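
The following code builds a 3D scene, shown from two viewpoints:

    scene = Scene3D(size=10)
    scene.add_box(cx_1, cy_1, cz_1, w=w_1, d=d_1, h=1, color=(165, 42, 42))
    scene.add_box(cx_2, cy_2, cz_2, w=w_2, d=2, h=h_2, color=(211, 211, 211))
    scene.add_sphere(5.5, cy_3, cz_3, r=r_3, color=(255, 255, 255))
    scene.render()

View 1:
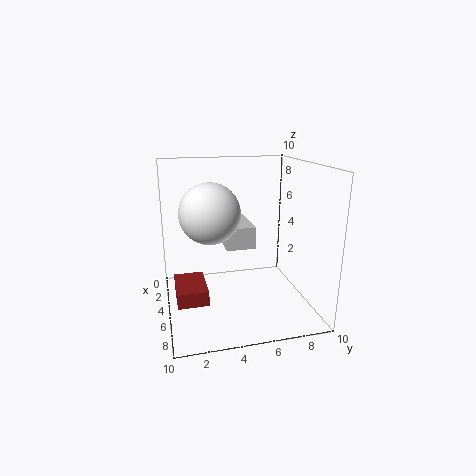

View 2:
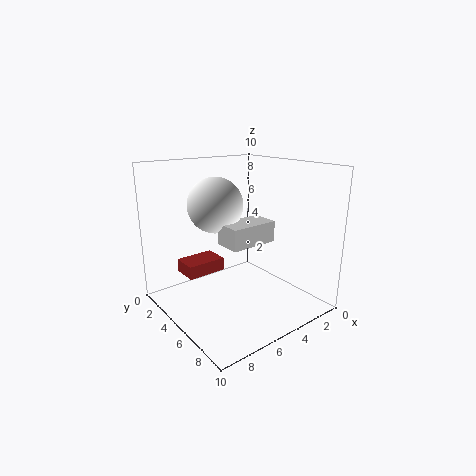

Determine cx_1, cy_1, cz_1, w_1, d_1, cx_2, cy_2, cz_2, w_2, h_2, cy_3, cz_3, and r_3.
cx_1 = 4.5; cy_1 = 0.5; cz_1 = 1.5; w_1 = 3; d_1 = 2; cx_2 = 2.5; cy_2 = 4; cz_2 = 4.5; w_2 = 3.5; h_2 = 1.5; cy_3 = 3; cz_3 = 7; r_3 = 2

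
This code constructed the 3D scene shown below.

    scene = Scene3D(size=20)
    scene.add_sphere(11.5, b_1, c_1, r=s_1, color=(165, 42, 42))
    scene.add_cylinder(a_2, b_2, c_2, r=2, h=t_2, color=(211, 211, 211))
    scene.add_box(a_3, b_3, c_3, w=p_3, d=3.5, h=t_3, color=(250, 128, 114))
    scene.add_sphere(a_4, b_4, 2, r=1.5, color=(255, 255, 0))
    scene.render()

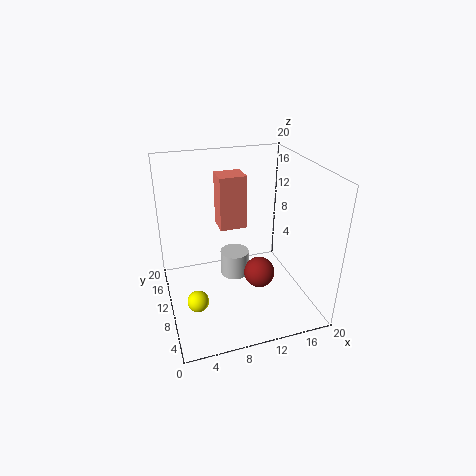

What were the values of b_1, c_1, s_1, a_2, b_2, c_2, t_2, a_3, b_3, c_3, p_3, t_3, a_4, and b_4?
b_1 = 5.5; c_1 = 7; s_1 = 2; a_2 = 9.5; b_2 = 10; c_2 = 4.5; t_2 = 3.5; a_3 = 8.5; b_3 = 13.5; c_3 = 9.5; p_3 = 4; t_3 = 8; a_4 = 3.5; b_4 = 8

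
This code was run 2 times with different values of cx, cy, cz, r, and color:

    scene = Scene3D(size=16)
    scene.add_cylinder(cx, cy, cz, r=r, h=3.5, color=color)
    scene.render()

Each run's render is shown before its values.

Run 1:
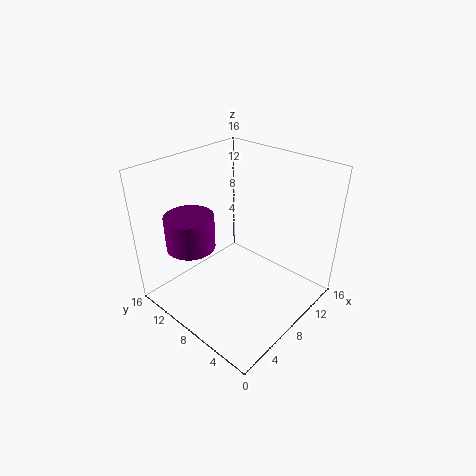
cx = 3, cy = 10, cz = 8.5, r = 2.5, color = 'purple'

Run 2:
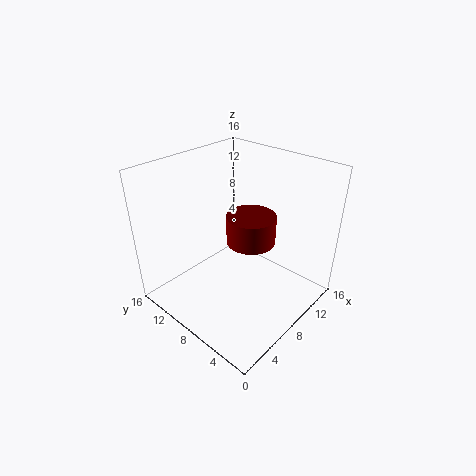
cx = 11.5, cy = 9, cz = 5.5, r = 3, color = 'maroon'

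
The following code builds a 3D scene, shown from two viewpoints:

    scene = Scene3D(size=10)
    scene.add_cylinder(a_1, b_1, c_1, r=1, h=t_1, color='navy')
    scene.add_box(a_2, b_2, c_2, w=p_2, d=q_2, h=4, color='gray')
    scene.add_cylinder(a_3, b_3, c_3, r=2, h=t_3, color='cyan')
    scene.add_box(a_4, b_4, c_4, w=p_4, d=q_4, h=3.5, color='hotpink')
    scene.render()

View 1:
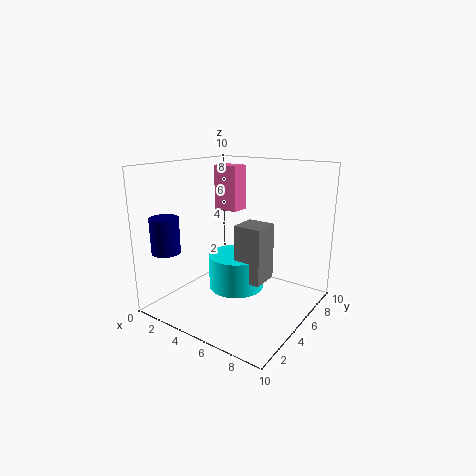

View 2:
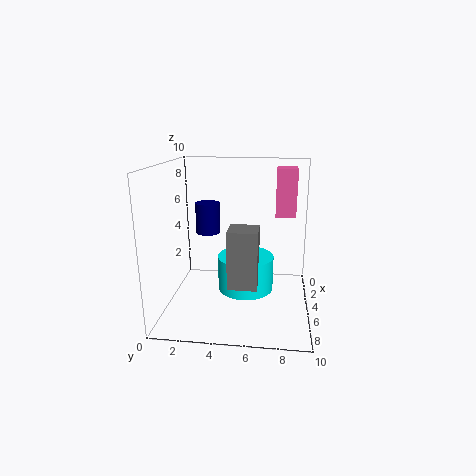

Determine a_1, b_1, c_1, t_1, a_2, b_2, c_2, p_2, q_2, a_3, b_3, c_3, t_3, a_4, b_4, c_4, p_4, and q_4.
a_1 = 1
b_1 = 2
c_1 = 4
t_1 = 2.5
a_2 = 5
b_2 = 4.5
c_2 = 2
p_2 = 2
q_2 = 2
a_3 = 4.5
b_3 = 5.5
c_3 = 1
t_3 = 2.5
a_4 = 1
b_4 = 7.5
c_4 = 6
p_4 = 2
q_4 = 1.5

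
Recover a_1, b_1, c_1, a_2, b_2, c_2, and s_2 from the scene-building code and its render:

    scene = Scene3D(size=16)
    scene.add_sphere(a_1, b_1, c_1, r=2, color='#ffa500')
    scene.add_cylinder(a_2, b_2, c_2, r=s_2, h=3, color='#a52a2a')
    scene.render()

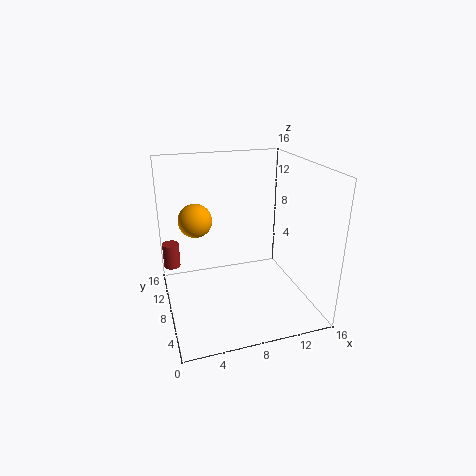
a_1 = 4; b_1 = 12; c_1 = 9; a_2 = 1; b_2 = 13; c_2 = 3; s_2 = 1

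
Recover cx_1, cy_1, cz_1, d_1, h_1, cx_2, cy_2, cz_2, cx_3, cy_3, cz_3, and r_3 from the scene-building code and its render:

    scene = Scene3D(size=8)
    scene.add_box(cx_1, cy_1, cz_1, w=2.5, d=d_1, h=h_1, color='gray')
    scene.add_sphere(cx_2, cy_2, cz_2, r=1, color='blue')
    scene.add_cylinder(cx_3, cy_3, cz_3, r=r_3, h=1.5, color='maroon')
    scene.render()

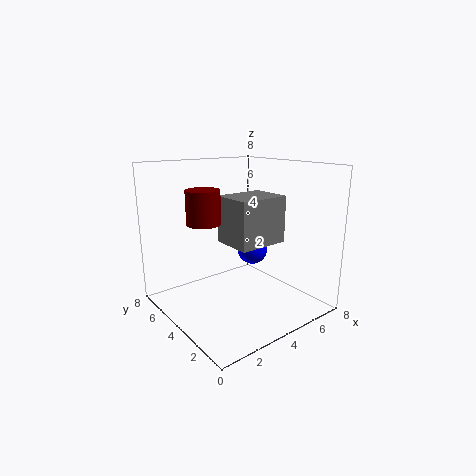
cx_1 = 2
cy_1 = 1
cz_1 = 4.5
d_1 = 2
h_1 = 2.25
cx_2 = 7
cy_2 = 6.25
cz_2 = 2
cx_3 = 0.75
cy_3 = 2.25
cz_3 = 5.75
r_3 = 0.75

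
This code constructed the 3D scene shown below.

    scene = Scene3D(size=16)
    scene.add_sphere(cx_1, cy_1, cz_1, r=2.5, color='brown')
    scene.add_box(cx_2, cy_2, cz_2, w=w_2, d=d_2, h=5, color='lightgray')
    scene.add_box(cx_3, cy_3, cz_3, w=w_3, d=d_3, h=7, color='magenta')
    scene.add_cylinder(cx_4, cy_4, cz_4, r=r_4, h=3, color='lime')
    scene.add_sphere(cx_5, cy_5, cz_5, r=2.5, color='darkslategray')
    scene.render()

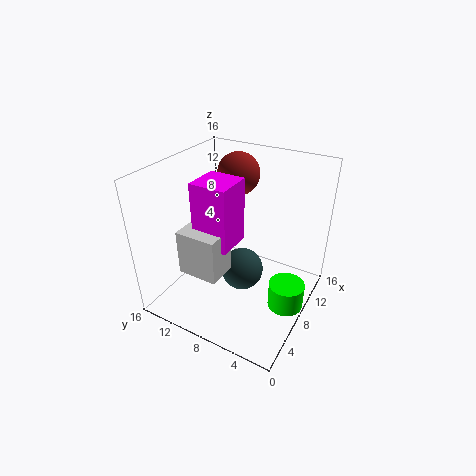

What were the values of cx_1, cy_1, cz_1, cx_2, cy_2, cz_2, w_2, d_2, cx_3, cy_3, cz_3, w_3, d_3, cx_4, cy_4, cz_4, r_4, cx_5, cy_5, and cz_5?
cx_1 = 12.5
cy_1 = 10.5
cz_1 = 13.5
cx_2 = 3
cy_2 = 8
cz_2 = 5
w_2 = 3.5
d_2 = 4.5
cx_3 = 4.5
cy_3 = 7.5
cz_3 = 8
w_3 = 4
d_3 = 4
cx_4 = 8.5
cy_4 = 2
cz_4 = 0.5
r_4 = 2
cx_5 = 9
cy_5 = 8
cz_5 = 3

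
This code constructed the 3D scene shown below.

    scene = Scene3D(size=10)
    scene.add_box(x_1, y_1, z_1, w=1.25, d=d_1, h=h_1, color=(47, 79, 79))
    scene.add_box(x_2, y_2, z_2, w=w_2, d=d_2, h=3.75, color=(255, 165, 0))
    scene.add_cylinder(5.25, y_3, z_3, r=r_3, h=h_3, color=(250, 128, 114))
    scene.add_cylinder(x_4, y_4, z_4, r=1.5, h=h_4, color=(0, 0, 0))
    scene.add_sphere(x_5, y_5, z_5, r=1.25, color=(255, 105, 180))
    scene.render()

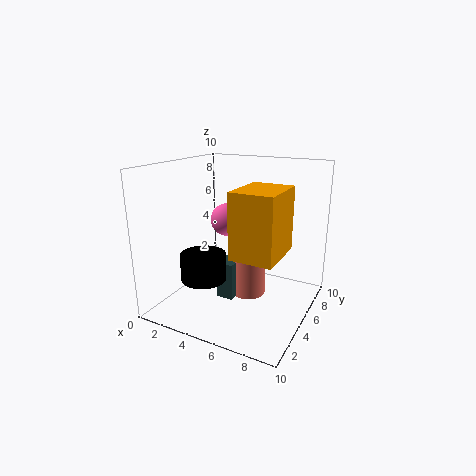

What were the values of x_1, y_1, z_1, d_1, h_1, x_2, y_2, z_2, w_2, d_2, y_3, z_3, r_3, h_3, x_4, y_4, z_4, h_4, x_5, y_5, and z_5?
x_1 = 3.5; y_1 = 4.5; z_1 = 0.25; d_1 = 2.25; h_1 = 2.75; x_2 = 6.75; y_2 = 0.5; z_2 = 5.5; w_2 = 2.5; d_2 = 3.25; y_3 = 6.25; z_3 = 0.25; r_3 = 1.25; h_3 = 3.75; x_4 = 3.75; y_4 = 2.5; z_4 = 2.75; h_4 = 1.75; x_5 = 3; y_5 = 7; z_5 = 5.5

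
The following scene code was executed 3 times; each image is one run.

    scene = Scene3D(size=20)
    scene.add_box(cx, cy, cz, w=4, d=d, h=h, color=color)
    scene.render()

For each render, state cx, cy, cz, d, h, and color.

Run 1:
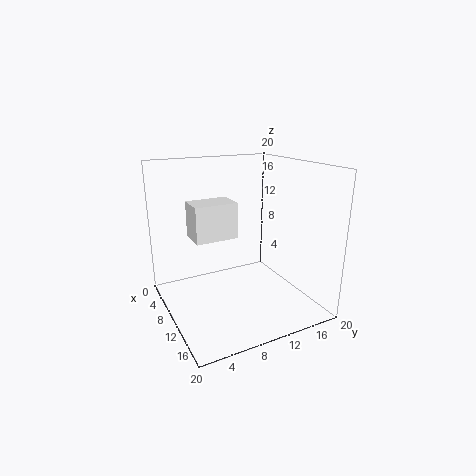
cx = 6
cy = 4
cz = 10
d = 6
h = 5
color = 'white'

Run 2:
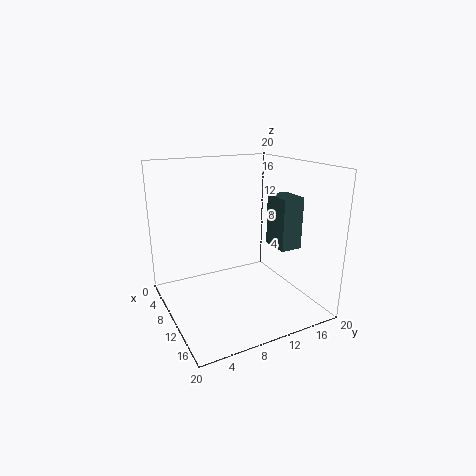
cx = 11
cy = 14
cz = 9
d = 3
h = 7
color = 'darkslategray'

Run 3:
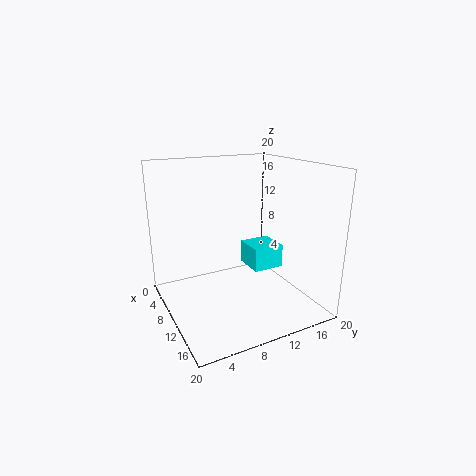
cx = 11
cy = 10
cz = 7
d = 4
h = 3
color = 'cyan'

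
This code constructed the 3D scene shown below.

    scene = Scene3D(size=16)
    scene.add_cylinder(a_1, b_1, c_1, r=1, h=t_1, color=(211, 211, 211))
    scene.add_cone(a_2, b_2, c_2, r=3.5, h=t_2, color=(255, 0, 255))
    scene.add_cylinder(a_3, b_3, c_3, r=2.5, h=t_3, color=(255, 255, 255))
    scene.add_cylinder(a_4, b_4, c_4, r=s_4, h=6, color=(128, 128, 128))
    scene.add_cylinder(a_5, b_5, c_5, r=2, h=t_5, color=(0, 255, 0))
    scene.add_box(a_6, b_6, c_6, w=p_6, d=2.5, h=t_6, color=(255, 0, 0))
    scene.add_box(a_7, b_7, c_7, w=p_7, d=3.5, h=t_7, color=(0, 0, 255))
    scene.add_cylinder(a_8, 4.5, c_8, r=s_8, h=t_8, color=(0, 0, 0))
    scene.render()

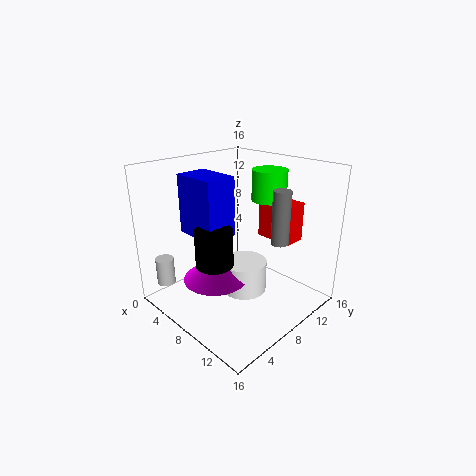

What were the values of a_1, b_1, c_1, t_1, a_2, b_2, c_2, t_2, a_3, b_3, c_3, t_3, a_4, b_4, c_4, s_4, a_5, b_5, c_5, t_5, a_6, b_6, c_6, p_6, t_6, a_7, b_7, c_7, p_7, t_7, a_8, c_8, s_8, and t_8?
a_1 = 3; b_1 = 1.5; c_1 = 3; t_1 = 3; a_2 = 7.5; b_2 = 5; c_2 = 4; t_2 = 3; a_3 = 9; b_3 = 8; c_3 = 2; t_3 = 3.5; a_4 = 11.5; b_4 = 11; c_4 = 7.5; s_4 = 1; a_5 = 8.5; b_5 = 12.5; c_5 = 11.5; t_5 = 3.5; a_6 = 7.5; b_6 = 12; c_6 = 7; p_6 = 4.5; t_6 = 4.5; a_7 = 3; b_7 = 4; c_7 = 8.5; p_7 = 5; t_7 = 6.5; a_8 = 8; c_8 = 6; s_8 = 2; t_8 = 4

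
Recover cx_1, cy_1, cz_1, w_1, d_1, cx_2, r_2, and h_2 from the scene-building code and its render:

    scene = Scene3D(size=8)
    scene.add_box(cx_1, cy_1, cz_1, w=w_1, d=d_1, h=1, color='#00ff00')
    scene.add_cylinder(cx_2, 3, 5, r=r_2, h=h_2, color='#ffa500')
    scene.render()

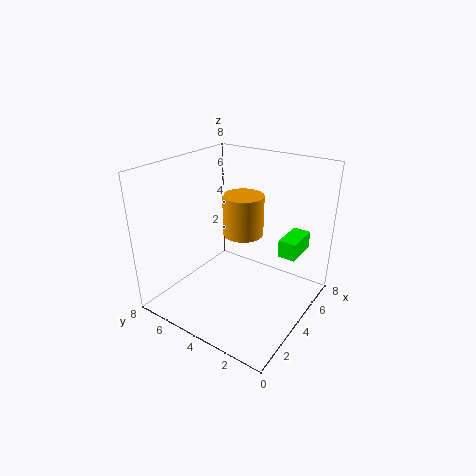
cx_1 = 5, cy_1 = 1, cz_1 = 3, w_1 = 2, d_1 = 1, cx_2 = 3, r_2 = 1, h_2 = 2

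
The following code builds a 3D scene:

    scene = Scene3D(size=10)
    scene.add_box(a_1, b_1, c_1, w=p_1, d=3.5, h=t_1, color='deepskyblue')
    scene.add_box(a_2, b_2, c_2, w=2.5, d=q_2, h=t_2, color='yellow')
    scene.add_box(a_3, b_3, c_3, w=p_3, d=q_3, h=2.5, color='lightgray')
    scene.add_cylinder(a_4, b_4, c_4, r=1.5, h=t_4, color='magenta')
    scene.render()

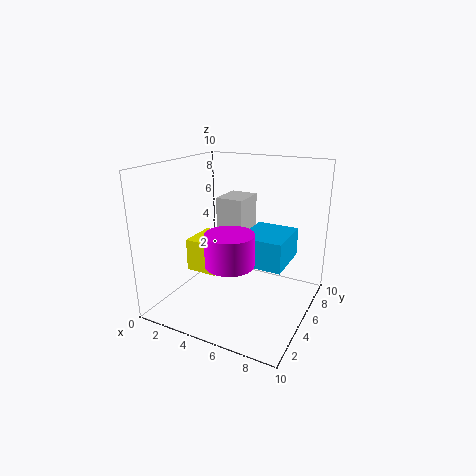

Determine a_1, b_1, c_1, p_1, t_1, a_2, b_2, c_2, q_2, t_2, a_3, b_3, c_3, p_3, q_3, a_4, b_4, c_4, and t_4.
a_1 = 5.5
b_1 = 4
c_1 = 3.5
p_1 = 3
t_1 = 2
a_2 = 0.5
b_2 = 5
c_2 = 1.5
q_2 = 3
t_2 = 2.5
a_3 = 3
b_3 = 5.5
c_3 = 5
p_3 = 2
q_3 = 2.5
a_4 = 6
b_4 = 2
c_4 = 4.5
t_4 = 2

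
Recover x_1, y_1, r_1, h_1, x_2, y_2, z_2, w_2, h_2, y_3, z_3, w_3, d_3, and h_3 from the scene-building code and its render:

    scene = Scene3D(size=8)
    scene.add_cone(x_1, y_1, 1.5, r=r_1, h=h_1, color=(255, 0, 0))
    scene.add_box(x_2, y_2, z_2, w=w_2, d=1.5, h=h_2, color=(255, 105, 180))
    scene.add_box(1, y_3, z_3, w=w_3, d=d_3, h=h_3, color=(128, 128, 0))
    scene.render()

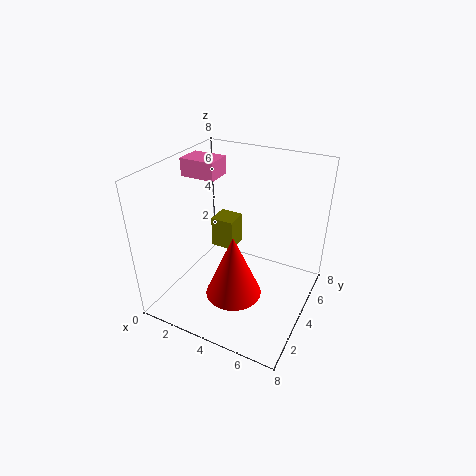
x_1 = 4.5; y_1 = 2.5; r_1 = 1.5; h_1 = 3.5; x_2 = 0.5; y_2 = 4; z_2 = 7; w_2 = 2; h_2 = 1; y_3 = 6; z_3 = 1.5; w_3 = 1.5; d_3 = 1.5; h_3 = 2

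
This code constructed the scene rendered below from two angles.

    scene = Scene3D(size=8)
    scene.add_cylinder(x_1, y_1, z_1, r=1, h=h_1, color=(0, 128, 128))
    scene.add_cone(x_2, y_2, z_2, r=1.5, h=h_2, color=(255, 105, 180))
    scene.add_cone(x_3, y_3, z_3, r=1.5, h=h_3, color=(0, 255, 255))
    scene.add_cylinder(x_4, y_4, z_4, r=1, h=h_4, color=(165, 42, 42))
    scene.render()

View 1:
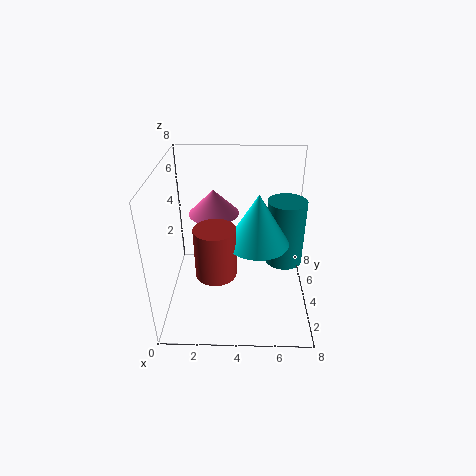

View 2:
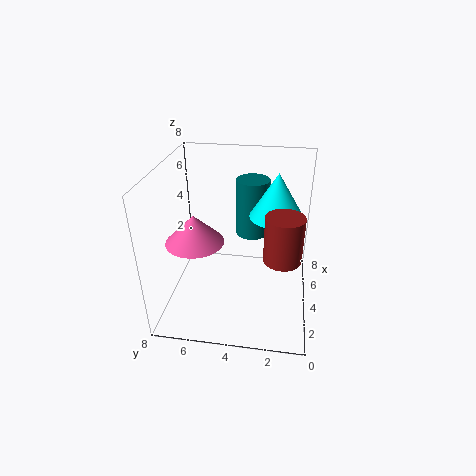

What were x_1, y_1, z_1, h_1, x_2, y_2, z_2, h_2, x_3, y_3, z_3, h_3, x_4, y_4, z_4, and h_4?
x_1 = 6.5
y_1 = 3.5
z_1 = 3
h_1 = 3.5
x_2 = 2.5
y_2 = 6
z_2 = 4.5
h_2 = 1.5
x_3 = 5
y_3 = 2
z_3 = 5
h_3 = 2.5
x_4 = 3
y_4 = 1.5
z_4 = 3.5
h_4 = 2.5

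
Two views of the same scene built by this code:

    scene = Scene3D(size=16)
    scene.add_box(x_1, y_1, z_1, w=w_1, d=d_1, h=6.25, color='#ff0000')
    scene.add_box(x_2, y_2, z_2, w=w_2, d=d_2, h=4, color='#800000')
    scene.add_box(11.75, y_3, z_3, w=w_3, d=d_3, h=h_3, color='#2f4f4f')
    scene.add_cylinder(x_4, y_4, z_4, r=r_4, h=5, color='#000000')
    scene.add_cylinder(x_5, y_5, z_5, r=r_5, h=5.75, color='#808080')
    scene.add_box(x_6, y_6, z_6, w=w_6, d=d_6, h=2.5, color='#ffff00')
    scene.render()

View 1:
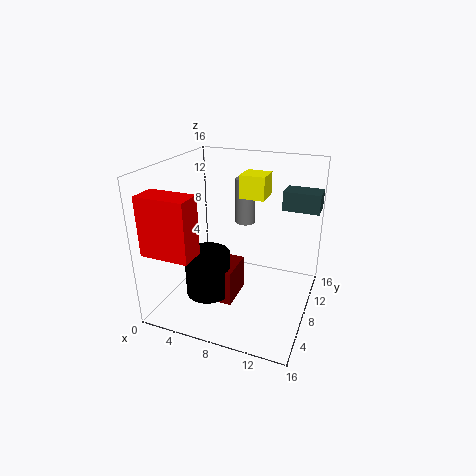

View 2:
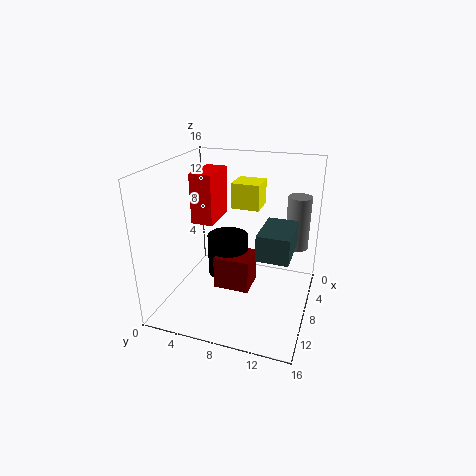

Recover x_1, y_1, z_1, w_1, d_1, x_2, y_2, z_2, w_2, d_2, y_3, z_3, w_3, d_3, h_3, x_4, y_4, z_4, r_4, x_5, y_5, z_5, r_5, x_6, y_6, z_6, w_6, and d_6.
x_1 = 0.25
y_1 = 1
z_1 = 7.75
w_1 = 5.25
d_1 = 2.75
x_2 = 4.5
y_2 = 5
z_2 = 1
w_2 = 3.75
d_2 = 4.25
y_3 = 12.25
z_3 = 10.25
w_3 = 4.25
d_3 = 2.75
h_3 = 2.25
x_4 = 5.25
y_4 = 5.75
z_4 = 1.75
r_4 = 2.5
x_5 = 6.5
y_5 = 14.25
z_5 = 7.25
r_5 = 1.25
x_6 = 8
y_6 = 8.25
z_6 = 12.5
w_6 = 2.75
d_6 = 2.75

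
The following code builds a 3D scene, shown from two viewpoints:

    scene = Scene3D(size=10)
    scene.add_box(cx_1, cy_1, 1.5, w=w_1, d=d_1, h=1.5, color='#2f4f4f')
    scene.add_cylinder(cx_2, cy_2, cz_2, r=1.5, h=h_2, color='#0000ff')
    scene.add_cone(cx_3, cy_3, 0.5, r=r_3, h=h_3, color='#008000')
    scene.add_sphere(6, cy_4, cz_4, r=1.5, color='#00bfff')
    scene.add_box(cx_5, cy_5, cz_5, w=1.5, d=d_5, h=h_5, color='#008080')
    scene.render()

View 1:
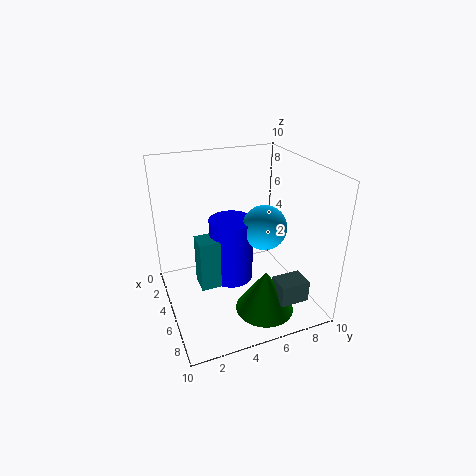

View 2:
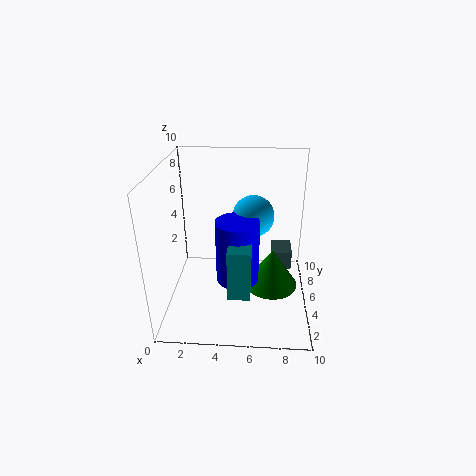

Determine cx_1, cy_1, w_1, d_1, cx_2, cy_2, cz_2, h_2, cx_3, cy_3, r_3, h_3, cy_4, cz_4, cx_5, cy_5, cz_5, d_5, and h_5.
cx_1 = 7.5
cy_1 = 6.5
w_1 = 1.5
d_1 = 2
cx_2 = 5
cy_2 = 4.5
cz_2 = 2
h_2 = 4.5
cx_3 = 7.5
cy_3 = 6
r_3 = 2
h_3 = 3
cy_4 = 6.5
cz_4 = 6
cx_5 = 4.5
cy_5 = 2
cz_5 = 2
d_5 = 1.5
h_5 = 3.5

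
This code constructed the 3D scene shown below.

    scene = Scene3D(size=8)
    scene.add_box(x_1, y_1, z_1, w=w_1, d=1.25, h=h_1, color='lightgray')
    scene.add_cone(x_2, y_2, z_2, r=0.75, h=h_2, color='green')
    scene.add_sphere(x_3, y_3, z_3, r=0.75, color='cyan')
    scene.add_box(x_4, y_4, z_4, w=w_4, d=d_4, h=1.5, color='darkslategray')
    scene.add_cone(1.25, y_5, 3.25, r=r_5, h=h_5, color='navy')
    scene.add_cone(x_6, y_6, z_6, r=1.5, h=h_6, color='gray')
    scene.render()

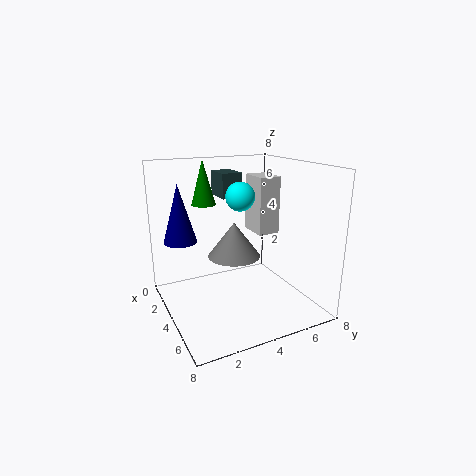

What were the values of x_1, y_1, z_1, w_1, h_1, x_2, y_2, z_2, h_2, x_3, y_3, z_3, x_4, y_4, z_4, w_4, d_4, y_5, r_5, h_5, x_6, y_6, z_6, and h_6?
x_1 = 2.5, y_1 = 5.25, z_1 = 4, w_1 = 1.75, h_1 = 3.25, x_2 = 0.75, y_2 = 3.25, z_2 = 5.25, h_2 = 2.75, x_3 = 4.75, y_3 = 3.75, z_3 = 6.5, x_4 = 0.25, y_4 = 4, z_4 = 5.75, w_4 = 1.75, d_4 = 1.25, y_5 = 1.5, r_5 = 1, h_5 = 3.5, x_6 = 3.5, y_6 = 4, z_6 = 2.75, h_6 = 2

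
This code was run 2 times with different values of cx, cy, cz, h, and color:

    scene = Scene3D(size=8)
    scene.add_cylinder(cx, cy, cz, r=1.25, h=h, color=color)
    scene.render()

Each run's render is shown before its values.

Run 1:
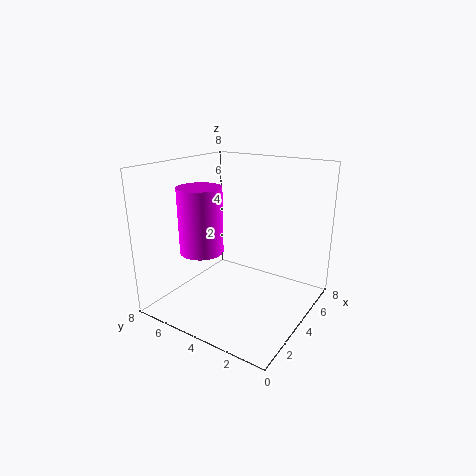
cx = 3.25
cy = 6
cz = 3
h = 3.75
color = 'magenta'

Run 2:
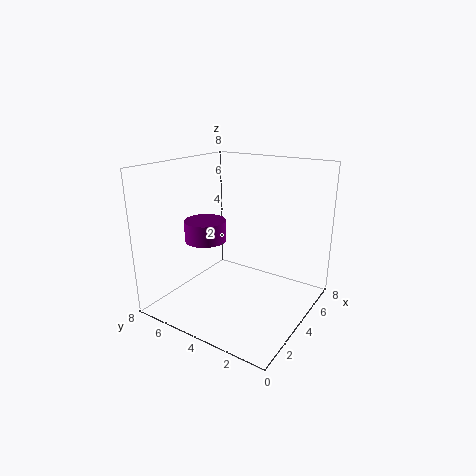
cx = 4.25
cy = 6.5
cz = 3.25
h = 1.25
color = 'purple'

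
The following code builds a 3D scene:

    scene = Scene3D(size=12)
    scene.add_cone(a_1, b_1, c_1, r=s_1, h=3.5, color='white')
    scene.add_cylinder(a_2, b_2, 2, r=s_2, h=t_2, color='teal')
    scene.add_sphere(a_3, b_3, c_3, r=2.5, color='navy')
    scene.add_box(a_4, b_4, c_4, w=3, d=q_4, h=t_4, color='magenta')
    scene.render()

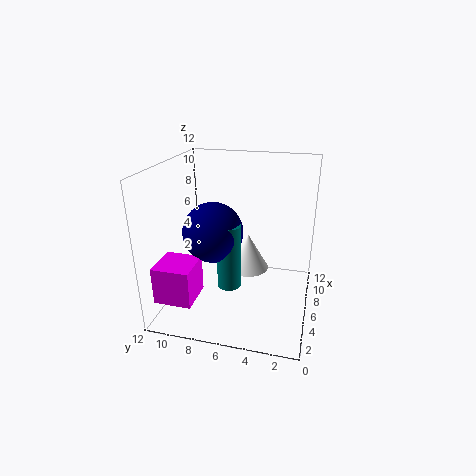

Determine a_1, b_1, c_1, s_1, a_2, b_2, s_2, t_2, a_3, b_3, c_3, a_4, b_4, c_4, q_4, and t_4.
a_1 = 10, b_1 = 6, c_1 = 1, s_1 = 2, a_2 = 5, b_2 = 6.5, s_2 = 1, t_2 = 5.5, a_3 = 5.5, b_3 = 8, c_3 = 6.5, a_4 = 1, b_4 = 8.5, c_4 = 2, q_4 = 3, t_4 = 3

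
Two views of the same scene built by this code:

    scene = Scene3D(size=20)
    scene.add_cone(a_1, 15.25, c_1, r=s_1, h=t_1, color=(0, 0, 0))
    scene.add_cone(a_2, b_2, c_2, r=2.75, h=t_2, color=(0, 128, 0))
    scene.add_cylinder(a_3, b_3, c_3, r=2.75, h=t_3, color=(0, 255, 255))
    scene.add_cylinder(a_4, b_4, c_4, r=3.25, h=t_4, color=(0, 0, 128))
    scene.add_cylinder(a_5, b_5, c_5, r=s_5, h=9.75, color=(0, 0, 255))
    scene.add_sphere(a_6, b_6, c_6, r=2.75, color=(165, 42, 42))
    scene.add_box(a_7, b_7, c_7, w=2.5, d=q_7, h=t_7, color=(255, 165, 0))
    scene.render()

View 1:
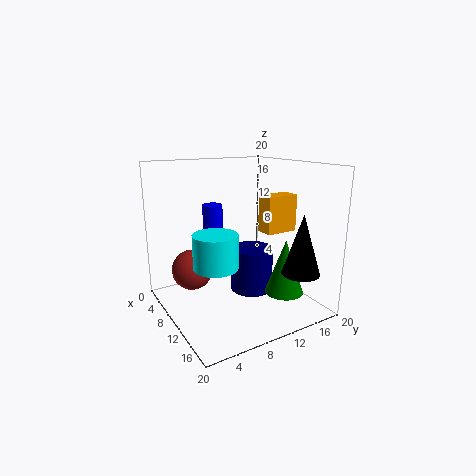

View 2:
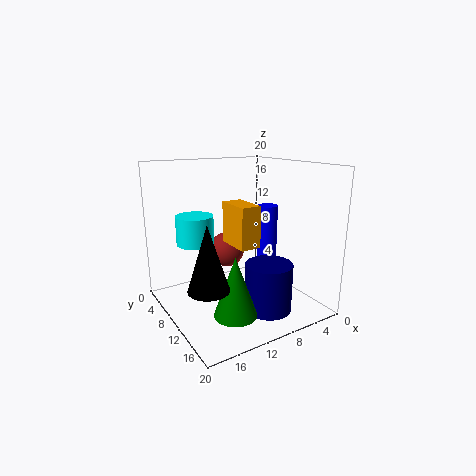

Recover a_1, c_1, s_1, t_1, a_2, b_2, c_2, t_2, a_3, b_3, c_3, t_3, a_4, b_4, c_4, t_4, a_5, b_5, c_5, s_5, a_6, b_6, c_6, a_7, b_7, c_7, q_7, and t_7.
a_1 = 17.25, c_1 = 6.25, s_1 = 2.5, t_1 = 8, a_2 = 13.75, b_2 = 15.5, c_2 = 2, t_2 = 7.75, a_3 = 14, b_3 = 4.5, c_3 = 8.25, t_3 = 4.25, a_4 = 7.5, b_4 = 14, c_4 = 0.25, t_4 = 6.75, a_5 = 4.25, b_5 = 9, c_5 = 4, s_5 = 1.5, a_6 = 8.25, b_6 = 3.75, c_6 = 6, a_7 = 11.25, b_7 = 12.5, c_7 = 11, q_7 = 4.5, t_7 = 5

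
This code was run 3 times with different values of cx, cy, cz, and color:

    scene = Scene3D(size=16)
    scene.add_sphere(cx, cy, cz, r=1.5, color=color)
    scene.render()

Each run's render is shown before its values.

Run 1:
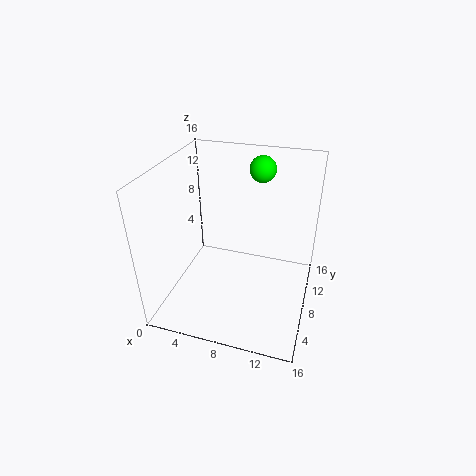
cx = 9.5; cy = 12.5; cz = 14.5; color = 'lime'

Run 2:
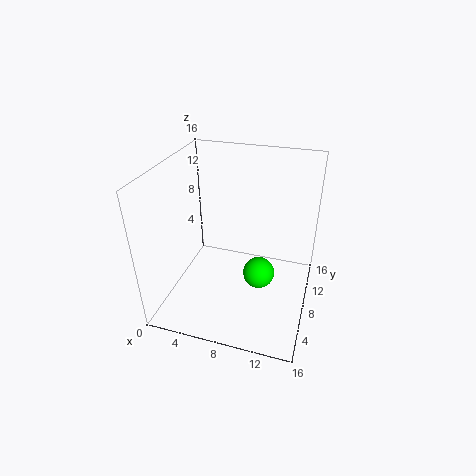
cx = 11.5; cy = 3.5; cz = 7.5; color = 'lime'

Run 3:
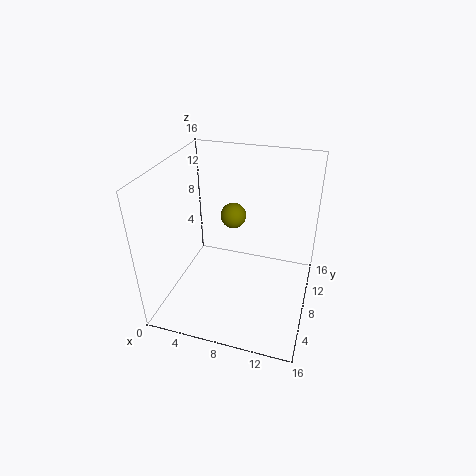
cx = 6.5; cy = 11; cz = 9; color = 'olive'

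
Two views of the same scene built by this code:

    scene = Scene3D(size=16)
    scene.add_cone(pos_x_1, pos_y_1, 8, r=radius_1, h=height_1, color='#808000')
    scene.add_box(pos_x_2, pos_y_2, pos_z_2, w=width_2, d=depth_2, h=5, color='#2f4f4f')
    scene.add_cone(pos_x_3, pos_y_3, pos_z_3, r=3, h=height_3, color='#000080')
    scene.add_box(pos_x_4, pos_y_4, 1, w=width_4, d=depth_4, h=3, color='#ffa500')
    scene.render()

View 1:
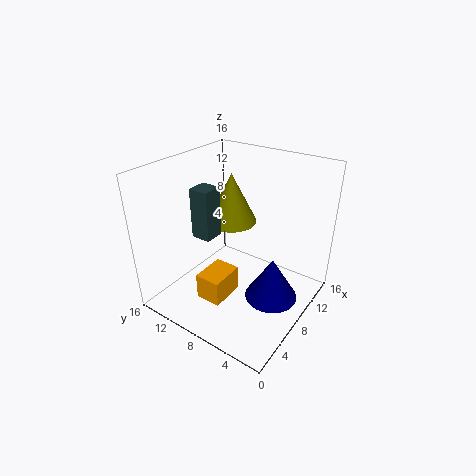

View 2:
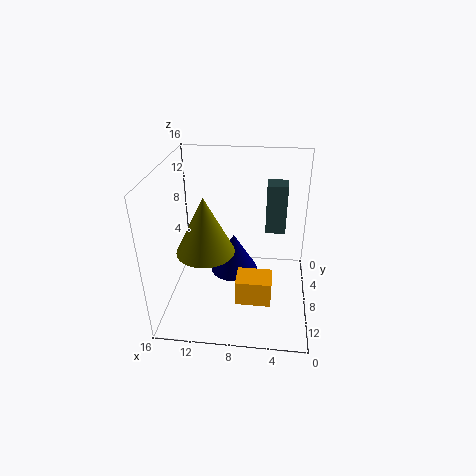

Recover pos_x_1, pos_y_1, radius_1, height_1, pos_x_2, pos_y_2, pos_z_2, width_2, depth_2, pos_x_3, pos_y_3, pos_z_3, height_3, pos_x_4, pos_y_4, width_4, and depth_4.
pos_x_1 = 11, pos_y_1 = 11, radius_1 = 3, height_1 = 6, pos_x_2 = 3, pos_y_2 = 8, pos_z_2 = 10, width_2 = 2, depth_2 = 2, pos_x_3 = 9, pos_y_3 = 4, pos_z_3 = 1, height_3 = 5, pos_x_4 = 4, pos_y_4 = 8, width_4 = 4, depth_4 = 3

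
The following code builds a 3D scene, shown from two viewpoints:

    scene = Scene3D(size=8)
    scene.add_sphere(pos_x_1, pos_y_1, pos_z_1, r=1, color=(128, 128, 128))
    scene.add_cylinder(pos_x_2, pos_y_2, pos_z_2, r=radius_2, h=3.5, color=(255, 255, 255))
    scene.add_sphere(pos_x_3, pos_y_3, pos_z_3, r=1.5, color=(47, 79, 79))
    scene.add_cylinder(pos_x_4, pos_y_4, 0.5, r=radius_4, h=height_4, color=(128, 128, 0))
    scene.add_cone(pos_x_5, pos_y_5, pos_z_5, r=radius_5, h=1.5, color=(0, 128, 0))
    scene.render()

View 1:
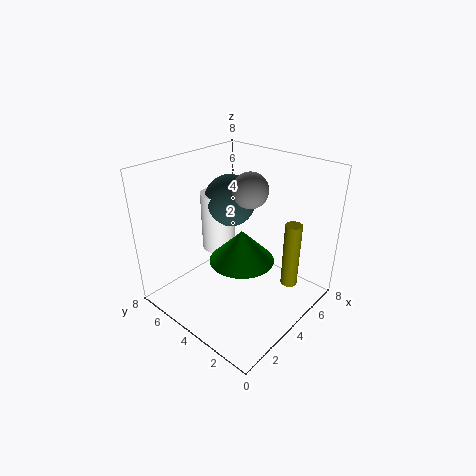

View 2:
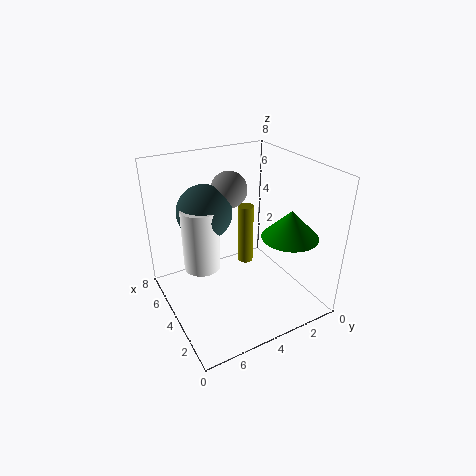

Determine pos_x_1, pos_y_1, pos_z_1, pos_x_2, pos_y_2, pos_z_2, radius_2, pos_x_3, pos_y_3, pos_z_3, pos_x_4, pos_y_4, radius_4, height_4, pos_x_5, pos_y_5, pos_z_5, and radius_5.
pos_x_1 = 5; pos_y_1 = 4; pos_z_1 = 6.5; pos_x_2 = 4.5; pos_y_2 = 6; pos_z_2 = 2.5; radius_2 = 1; pos_x_3 = 5; pos_y_3 = 5.5; pos_z_3 = 5.5; pos_x_4 = 6.5; pos_y_4 = 2; radius_4 = 0.5; height_4 = 4; pos_x_5 = 2; pos_y_5 = 2; pos_z_5 = 4.5; radius_5 = 1.5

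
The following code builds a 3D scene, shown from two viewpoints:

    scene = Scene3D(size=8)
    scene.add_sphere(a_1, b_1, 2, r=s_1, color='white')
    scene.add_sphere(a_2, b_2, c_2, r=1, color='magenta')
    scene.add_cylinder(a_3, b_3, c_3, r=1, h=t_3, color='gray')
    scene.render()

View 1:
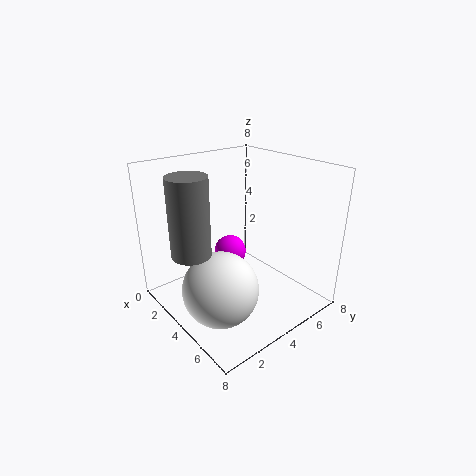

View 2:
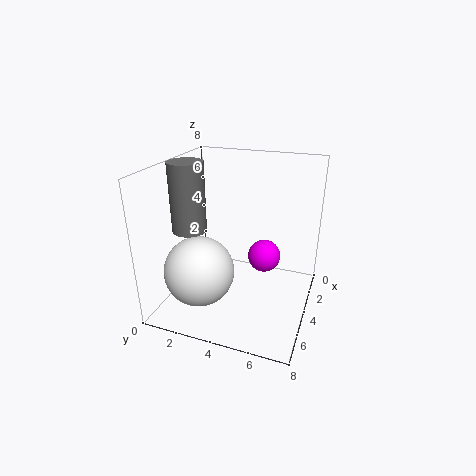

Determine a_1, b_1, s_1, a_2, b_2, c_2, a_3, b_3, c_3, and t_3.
a_1 = 5, b_1 = 2, s_1 = 2, a_2 = 2, b_2 = 5, c_2 = 2, a_3 = 4, b_3 = 1, c_3 = 4, t_3 = 4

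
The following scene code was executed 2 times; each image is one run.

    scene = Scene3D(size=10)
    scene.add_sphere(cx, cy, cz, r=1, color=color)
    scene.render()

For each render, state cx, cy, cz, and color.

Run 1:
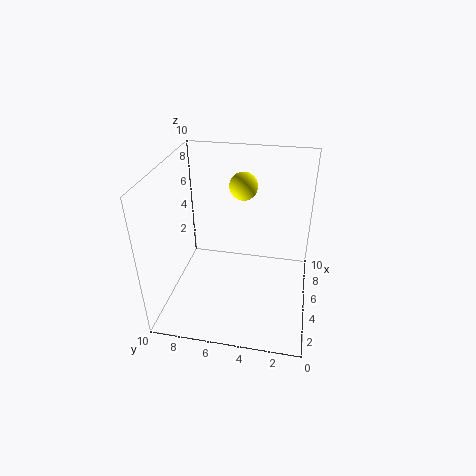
cx = 7
cy = 5
cz = 8
color = 'yellow'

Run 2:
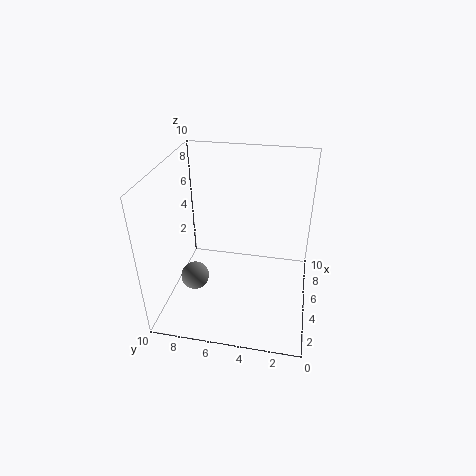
cx = 4
cy = 8
cz = 2
color = 'gray'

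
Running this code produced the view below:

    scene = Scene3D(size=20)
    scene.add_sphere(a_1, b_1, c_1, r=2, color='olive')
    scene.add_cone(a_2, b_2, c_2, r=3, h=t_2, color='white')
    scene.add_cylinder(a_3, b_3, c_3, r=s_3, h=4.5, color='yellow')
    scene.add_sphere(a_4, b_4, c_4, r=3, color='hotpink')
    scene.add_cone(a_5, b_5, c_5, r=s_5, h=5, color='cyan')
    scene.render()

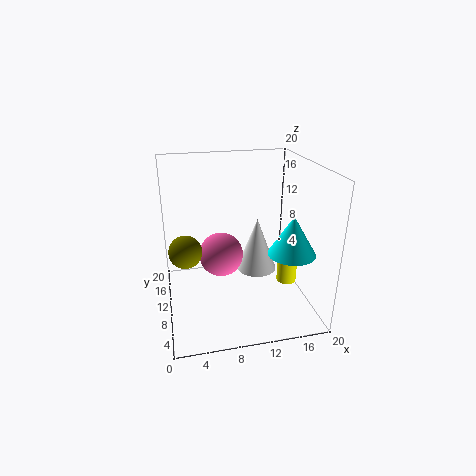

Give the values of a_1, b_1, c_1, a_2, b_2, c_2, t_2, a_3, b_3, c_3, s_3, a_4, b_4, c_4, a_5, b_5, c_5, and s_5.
a_1 = 2.5
b_1 = 5.5
c_1 = 11
a_2 = 13.5
b_2 = 12.5
c_2 = 3.5
t_2 = 8
a_3 = 18
b_3 = 11
c_3 = 1.5
s_3 = 1.5
a_4 = 7.5
b_4 = 9.5
c_4 = 8
a_5 = 15.5
b_5 = 4
c_5 = 10
s_5 = 3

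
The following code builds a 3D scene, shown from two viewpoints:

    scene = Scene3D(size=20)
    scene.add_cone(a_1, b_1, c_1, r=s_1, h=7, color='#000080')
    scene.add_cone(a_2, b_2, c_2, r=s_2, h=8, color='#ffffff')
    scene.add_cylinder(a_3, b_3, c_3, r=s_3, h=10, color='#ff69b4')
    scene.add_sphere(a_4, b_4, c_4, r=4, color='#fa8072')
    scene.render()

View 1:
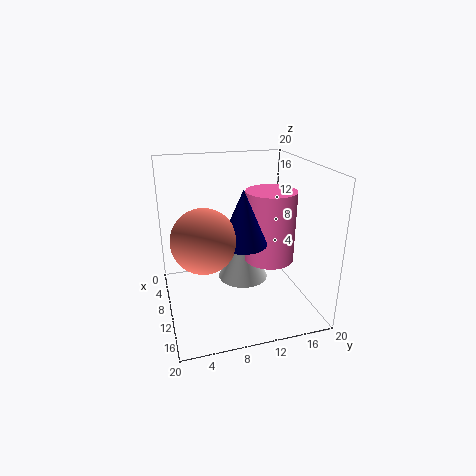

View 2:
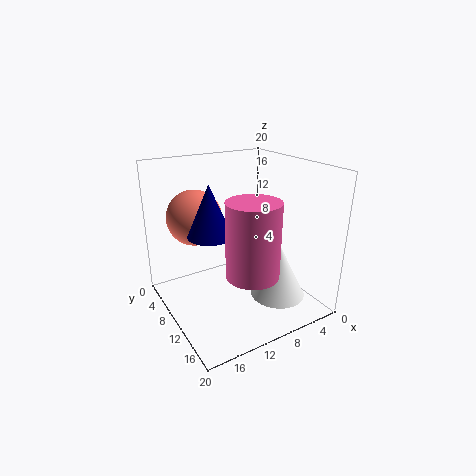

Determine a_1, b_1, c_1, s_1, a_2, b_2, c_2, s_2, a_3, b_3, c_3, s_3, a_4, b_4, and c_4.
a_1 = 14; b_1 = 9.5; c_1 = 11; s_1 = 3; a_2 = 4.5; b_2 = 12.5; c_2 = 0.5; s_2 = 4; a_3 = 10.5; b_3 = 14.5; c_3 = 6.5; s_3 = 3.5; a_4 = 14; b_4 = 4.5; c_4 = 12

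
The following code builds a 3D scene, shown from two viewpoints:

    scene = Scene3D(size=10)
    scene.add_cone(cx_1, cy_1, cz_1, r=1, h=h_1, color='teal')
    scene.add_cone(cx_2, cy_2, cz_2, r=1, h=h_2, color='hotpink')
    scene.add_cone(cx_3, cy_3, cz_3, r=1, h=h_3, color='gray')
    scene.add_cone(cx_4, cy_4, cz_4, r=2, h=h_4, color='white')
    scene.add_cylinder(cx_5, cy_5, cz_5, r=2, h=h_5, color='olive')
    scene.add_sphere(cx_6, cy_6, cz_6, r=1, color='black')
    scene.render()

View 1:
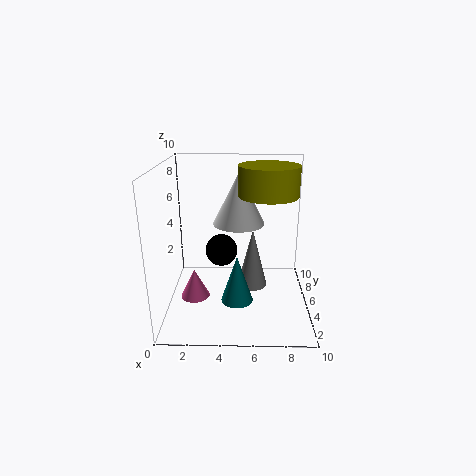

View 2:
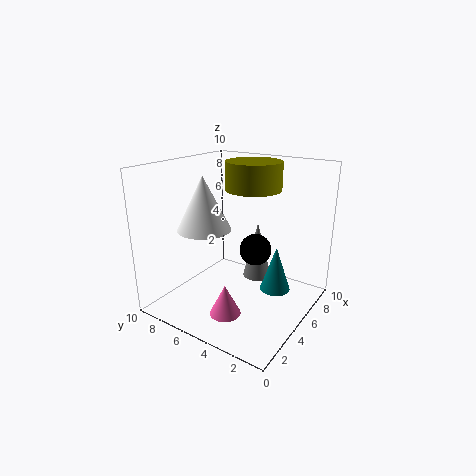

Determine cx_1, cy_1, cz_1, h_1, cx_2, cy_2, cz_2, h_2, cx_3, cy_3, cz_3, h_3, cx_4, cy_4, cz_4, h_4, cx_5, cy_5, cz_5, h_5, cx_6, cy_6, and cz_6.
cx_1 = 5
cy_1 = 2
cz_1 = 2
h_1 = 3
cx_2 = 2
cy_2 = 4
cz_2 = 1
h_2 = 2
cx_3 = 6
cy_3 = 4
cz_3 = 2
h_3 = 4
cx_4 = 5
cy_4 = 8
cz_4 = 5
h_4 = 4
cx_5 = 7
cy_5 = 5
cz_5 = 8
h_5 = 2
cx_6 = 4
cy_6 = 3
cz_6 = 5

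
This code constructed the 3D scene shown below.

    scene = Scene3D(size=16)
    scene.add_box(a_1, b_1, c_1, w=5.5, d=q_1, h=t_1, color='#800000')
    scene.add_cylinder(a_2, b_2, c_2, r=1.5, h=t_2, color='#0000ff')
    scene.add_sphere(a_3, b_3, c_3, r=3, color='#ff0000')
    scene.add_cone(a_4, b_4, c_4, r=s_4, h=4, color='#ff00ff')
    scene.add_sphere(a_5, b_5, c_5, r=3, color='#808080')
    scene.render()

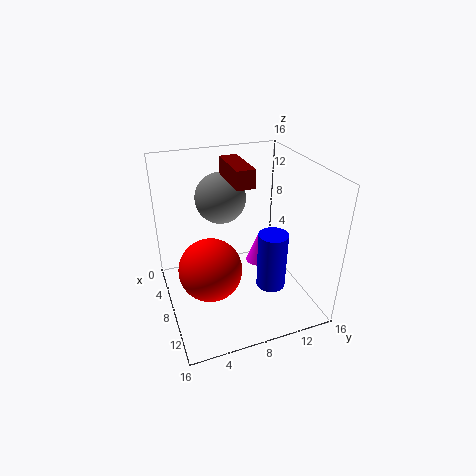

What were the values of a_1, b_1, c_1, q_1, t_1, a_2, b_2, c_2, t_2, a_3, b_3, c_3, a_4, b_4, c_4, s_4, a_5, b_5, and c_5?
a_1 = 3.5, b_1 = 7.5, c_1 = 14, q_1 = 2, t_1 = 2, a_2 = 12.5, b_2 = 10, c_2 = 4.5, t_2 = 6, a_3 = 12.5, b_3 = 3.5, c_3 = 8, a_4 = 6, b_4 = 11.5, c_4 = 3, s_4 = 1.5, a_5 = 3.5, b_5 = 7.5, c_5 = 11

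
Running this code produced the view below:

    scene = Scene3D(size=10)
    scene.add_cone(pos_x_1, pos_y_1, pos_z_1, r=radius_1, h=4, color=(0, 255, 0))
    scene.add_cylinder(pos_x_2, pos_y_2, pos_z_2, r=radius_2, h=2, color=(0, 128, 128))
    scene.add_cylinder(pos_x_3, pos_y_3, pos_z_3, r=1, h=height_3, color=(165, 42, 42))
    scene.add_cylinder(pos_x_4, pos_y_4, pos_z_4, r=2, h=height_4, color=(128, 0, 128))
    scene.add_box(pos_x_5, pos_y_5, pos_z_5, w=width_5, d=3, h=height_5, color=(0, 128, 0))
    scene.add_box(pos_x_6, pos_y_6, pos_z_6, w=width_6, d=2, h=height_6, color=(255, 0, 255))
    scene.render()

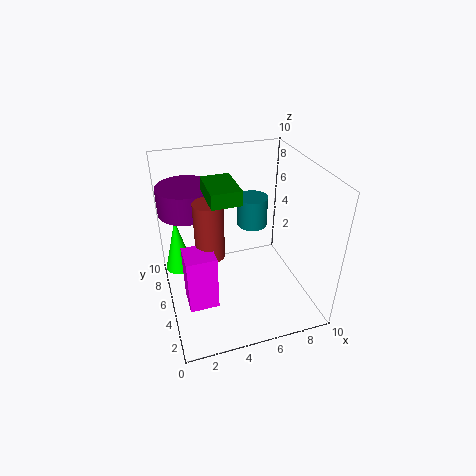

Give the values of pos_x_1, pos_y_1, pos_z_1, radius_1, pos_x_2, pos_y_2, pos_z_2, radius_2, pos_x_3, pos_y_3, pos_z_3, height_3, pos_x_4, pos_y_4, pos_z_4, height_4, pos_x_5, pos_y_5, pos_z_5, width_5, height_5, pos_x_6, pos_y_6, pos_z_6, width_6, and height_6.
pos_x_1 = 1, pos_y_1 = 7, pos_z_1 = 2, radius_1 = 1, pos_x_2 = 6, pos_y_2 = 5, pos_z_2 = 6, radius_2 = 1, pos_x_3 = 3, pos_y_3 = 5, pos_z_3 = 4, height_3 = 4, pos_x_4 = 2, pos_y_4 = 8, pos_z_4 = 6, height_4 = 2, pos_x_5 = 3, pos_y_5 = 4, pos_z_5 = 8, width_5 = 2, height_5 = 1, pos_x_6 = 1, pos_y_6 = 3, pos_z_6 = 1, width_6 = 2, height_6 = 4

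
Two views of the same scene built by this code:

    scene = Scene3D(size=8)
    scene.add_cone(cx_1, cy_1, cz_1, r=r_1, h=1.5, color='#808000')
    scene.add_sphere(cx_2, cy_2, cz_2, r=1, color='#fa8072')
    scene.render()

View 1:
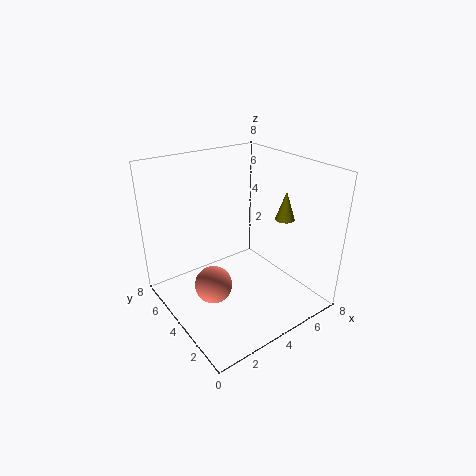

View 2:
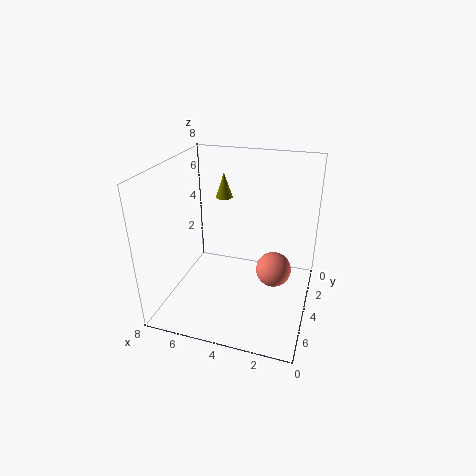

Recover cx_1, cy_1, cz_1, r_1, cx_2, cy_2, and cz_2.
cx_1 = 5.5; cy_1 = 2; cz_1 = 5.5; r_1 = 0.5; cx_2 = 2; cy_2 = 3.5; cz_2 = 2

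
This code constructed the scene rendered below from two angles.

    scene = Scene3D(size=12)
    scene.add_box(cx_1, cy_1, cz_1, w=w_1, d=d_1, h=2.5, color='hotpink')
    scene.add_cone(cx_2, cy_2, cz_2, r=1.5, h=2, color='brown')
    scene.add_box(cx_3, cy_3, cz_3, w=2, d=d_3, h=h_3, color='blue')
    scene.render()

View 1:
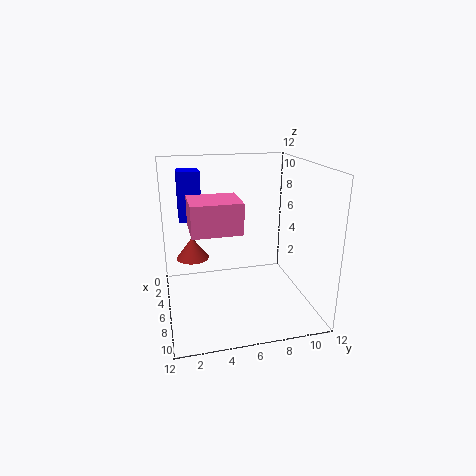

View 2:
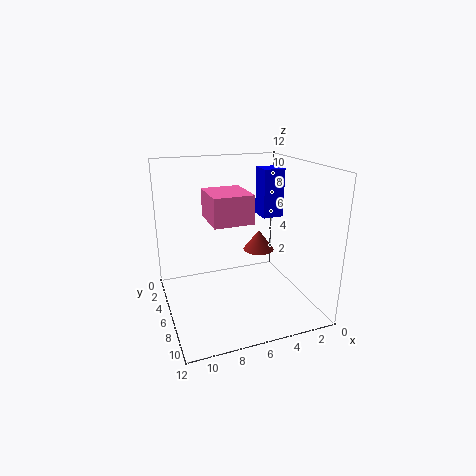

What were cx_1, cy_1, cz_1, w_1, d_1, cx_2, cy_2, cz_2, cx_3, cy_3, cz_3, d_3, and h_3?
cx_1 = 4.5
cy_1 = 2
cz_1 = 7
w_1 = 3.5
d_1 = 4
cx_2 = 2.5
cy_2 = 2.5
cz_2 = 3
cx_3 = 0.5
cy_3 = 1.5
cz_3 = 6.5
d_3 = 2
h_3 = 4.5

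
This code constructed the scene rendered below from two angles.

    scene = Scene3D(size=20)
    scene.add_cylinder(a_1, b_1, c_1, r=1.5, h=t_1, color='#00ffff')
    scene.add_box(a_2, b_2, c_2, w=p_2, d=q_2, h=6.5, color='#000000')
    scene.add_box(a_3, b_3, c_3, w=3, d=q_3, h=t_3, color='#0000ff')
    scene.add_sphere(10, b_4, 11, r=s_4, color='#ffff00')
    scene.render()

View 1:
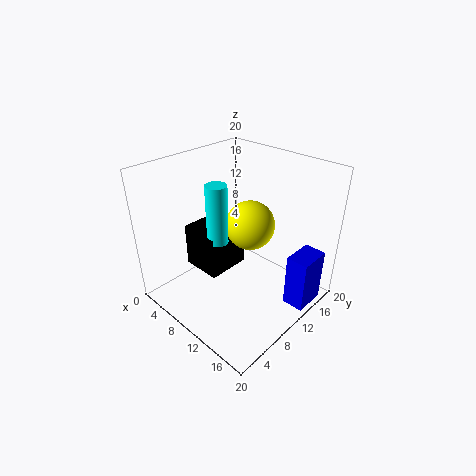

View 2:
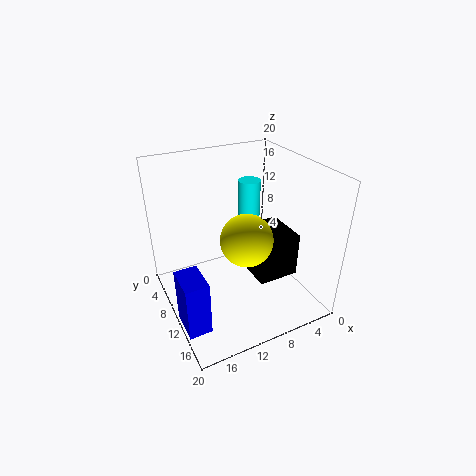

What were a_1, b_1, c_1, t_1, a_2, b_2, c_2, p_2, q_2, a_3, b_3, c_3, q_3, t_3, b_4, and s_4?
a_1 = 7.5, b_1 = 8.5, c_1 = 9, t_1 = 8.5, a_2 = 2, b_2 = 7, c_2 = 3.5, p_2 = 6, q_2 = 6.5, a_3 = 17, b_3 = 12, c_3 = 1.5, q_3 = 4.5, t_3 = 7.5, b_4 = 12.5, s_4 = 3.5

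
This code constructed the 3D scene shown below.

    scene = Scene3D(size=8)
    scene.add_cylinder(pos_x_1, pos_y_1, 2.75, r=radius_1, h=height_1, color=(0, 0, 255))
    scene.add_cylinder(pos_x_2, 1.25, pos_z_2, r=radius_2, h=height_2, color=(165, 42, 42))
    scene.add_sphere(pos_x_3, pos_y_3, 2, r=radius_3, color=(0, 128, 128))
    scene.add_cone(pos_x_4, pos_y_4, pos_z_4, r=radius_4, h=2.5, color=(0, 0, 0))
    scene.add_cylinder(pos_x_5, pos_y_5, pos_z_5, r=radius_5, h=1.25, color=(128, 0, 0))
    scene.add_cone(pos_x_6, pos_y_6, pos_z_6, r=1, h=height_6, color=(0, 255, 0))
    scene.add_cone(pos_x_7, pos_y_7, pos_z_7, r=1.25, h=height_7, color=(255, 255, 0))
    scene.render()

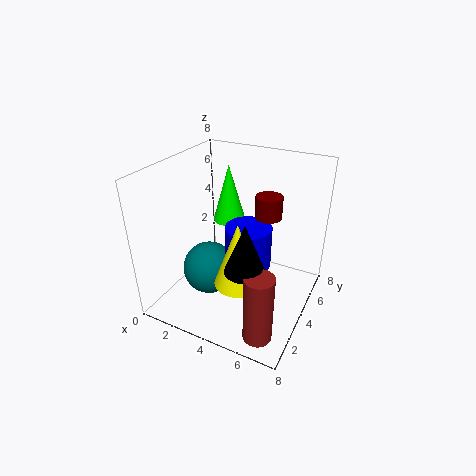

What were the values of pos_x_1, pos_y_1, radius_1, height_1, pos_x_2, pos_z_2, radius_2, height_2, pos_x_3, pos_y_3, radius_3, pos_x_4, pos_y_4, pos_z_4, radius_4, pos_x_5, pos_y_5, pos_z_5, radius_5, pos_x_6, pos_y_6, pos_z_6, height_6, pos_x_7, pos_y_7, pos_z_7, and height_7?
pos_x_1 = 4.75; pos_y_1 = 3.75; radius_1 = 1.25; height_1 = 2.25; pos_x_2 = 6.5; pos_z_2 = 0.25; radius_2 = 0.75; height_2 = 3.75; pos_x_3 = 2.5; pos_y_3 = 3.25; radius_3 = 1.5; pos_x_4 = 5.5; pos_y_4 = 1.75; pos_z_4 = 3.75; radius_4 = 1; pos_x_5 = 5.25; pos_y_5 = 5.25; pos_z_5 = 5; radius_5 = 0.75; pos_x_6 = 2.25; pos_y_6 = 6.25; pos_z_6 = 3.75; height_6 = 3.5; pos_x_7 = 4.75; pos_y_7 = 2.5; pos_z_7 = 2.25; height_7 = 3.5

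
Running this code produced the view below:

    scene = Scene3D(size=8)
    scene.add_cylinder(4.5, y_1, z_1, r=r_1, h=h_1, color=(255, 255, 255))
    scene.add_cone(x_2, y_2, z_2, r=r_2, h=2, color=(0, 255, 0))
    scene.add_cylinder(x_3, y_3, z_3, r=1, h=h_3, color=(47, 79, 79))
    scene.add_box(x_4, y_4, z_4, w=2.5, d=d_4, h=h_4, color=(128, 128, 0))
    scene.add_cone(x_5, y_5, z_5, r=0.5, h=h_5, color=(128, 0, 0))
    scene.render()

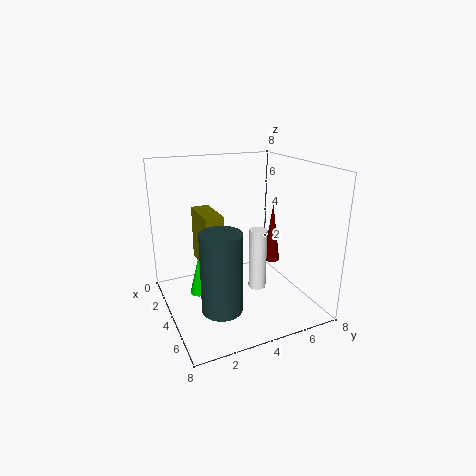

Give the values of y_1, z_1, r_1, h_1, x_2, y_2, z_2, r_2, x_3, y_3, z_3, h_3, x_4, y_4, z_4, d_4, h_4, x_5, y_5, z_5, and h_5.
y_1 = 5, z_1 = 1, r_1 = 0.5, h_1 = 3.5, x_2 = 4.5, y_2 = 1.5, z_2 = 1.5, r_2 = 0.5, x_3 = 6.5, y_3 = 2, z_3 = 1.5, h_3 = 4, x_4 = 2, y_4 = 2, z_4 = 2.5, d_4 = 1, h_4 = 3, x_5 = 3.5, y_5 = 6.5, z_5 = 2, h_5 = 3.5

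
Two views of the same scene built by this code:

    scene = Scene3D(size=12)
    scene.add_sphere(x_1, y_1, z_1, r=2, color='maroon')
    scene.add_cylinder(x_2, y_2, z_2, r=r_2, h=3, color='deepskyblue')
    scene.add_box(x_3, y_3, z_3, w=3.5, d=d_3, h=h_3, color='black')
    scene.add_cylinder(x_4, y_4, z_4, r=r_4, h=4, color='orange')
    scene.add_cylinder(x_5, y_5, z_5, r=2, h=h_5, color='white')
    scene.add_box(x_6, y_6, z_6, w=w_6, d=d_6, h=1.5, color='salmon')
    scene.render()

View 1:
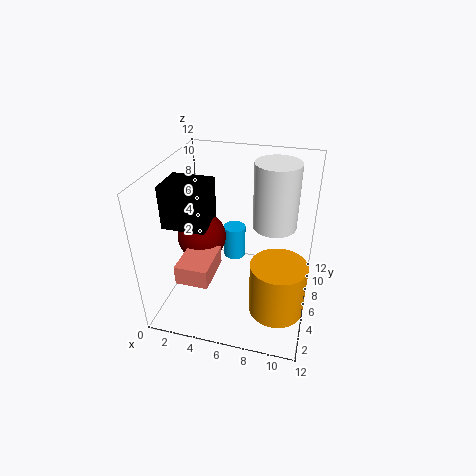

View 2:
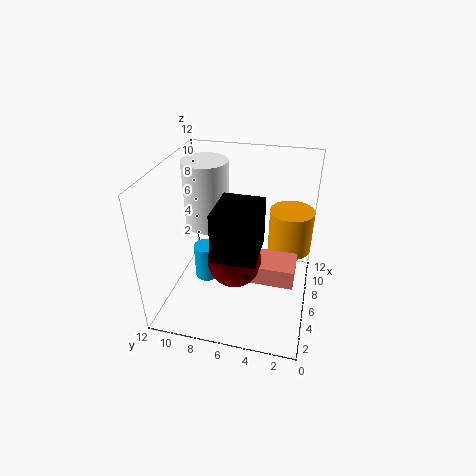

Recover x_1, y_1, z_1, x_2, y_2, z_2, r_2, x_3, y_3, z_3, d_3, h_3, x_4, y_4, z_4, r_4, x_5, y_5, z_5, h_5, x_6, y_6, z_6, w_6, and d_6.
x_1 = 3, y_1 = 5.5, z_1 = 6, x_2 = 5, y_2 = 8.5, z_2 = 2.5, r_2 = 1, x_3 = 0.5, y_3 = 3.5, z_3 = 7.5, d_3 = 3, h_3 = 3.5, x_4 = 10, y_4 = 2, z_4 = 3, r_4 = 2, x_5 = 8.5, y_5 = 9.5, z_5 = 5.5, h_5 = 6, x_6 = 2.5, y_6 = 1, z_6 = 4.5, w_6 = 2.5, d_6 = 3.5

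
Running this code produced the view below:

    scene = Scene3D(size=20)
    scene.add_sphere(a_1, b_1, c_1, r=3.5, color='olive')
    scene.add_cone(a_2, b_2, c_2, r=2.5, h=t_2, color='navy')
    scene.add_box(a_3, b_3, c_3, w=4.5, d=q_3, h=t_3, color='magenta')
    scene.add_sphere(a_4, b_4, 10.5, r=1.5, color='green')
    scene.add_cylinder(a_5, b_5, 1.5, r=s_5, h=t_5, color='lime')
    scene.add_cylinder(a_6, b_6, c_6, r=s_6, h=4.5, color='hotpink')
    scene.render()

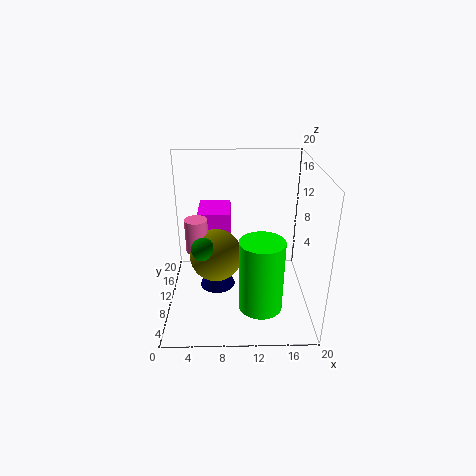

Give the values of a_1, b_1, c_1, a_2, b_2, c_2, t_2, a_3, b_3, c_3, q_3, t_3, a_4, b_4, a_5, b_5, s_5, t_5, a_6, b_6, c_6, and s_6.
a_1 = 7, b_1 = 8, c_1 = 8.5, a_2 = 7, b_2 = 10, c_2 = 2.5, t_2 = 7, a_3 = 4.5, b_3 = 10, c_3 = 7.5, q_3 = 5.5, t_3 = 6, a_4 = 5.5, b_4 = 6, a_5 = 13, b_5 = 6, s_5 = 3, t_5 = 10, a_6 = 4.5, b_6 = 8.5, c_6 = 9, s_6 = 1.5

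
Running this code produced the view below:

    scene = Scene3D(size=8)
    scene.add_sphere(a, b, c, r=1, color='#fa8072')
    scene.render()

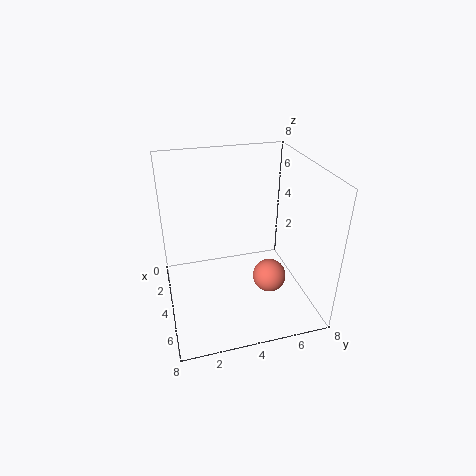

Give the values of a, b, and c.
a = 4, b = 6, c = 1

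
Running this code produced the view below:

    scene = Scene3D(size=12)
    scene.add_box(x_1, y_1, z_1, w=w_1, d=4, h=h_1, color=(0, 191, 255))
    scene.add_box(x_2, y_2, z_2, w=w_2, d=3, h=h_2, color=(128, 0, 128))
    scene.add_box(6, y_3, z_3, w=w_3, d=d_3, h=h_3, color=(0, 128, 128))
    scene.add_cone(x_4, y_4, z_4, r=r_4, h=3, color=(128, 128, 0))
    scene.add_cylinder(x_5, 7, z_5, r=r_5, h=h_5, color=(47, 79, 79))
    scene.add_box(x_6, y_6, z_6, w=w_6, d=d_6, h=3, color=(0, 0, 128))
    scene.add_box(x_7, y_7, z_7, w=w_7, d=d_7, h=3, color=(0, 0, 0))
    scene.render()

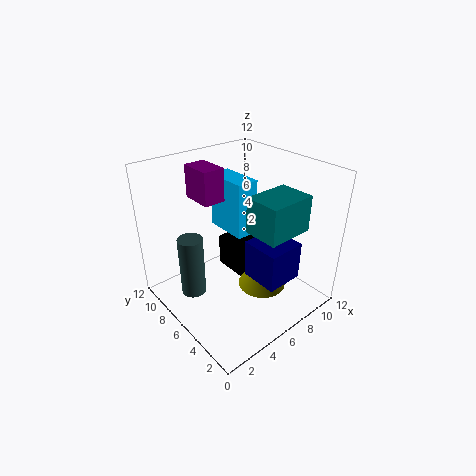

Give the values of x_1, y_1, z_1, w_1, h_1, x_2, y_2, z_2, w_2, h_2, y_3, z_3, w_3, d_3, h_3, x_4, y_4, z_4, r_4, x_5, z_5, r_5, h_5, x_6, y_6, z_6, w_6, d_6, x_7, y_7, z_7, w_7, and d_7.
x_1 = 7
y_1 = 7
z_1 = 5
w_1 = 2
h_1 = 5
x_2 = 5
y_2 = 9
z_2 = 8
w_2 = 2
h_2 = 3
y_3 = 2
z_3 = 7
w_3 = 4
d_3 = 3
h_3 = 3
x_4 = 7
y_4 = 4
z_4 = 2
r_4 = 2
x_5 = 2
z_5 = 2
r_5 = 1
h_5 = 5
x_6 = 5
y_6 = 1
z_6 = 4
w_6 = 3
d_6 = 3
x_7 = 7
y_7 = 6
z_7 = 1
w_7 = 3
d_7 = 4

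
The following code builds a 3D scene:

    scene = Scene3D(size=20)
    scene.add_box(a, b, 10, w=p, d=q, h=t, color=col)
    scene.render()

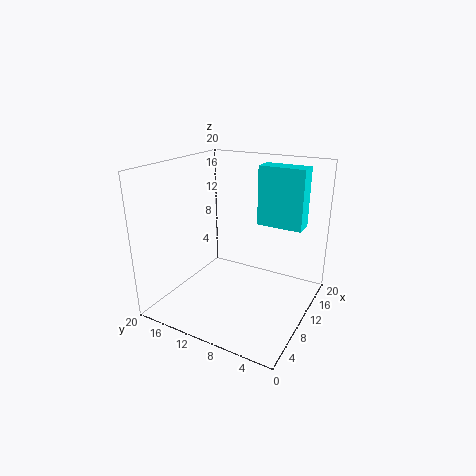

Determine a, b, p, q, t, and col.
a = 16, b = 3, p = 3, q = 7, t = 9, col = 'cyan'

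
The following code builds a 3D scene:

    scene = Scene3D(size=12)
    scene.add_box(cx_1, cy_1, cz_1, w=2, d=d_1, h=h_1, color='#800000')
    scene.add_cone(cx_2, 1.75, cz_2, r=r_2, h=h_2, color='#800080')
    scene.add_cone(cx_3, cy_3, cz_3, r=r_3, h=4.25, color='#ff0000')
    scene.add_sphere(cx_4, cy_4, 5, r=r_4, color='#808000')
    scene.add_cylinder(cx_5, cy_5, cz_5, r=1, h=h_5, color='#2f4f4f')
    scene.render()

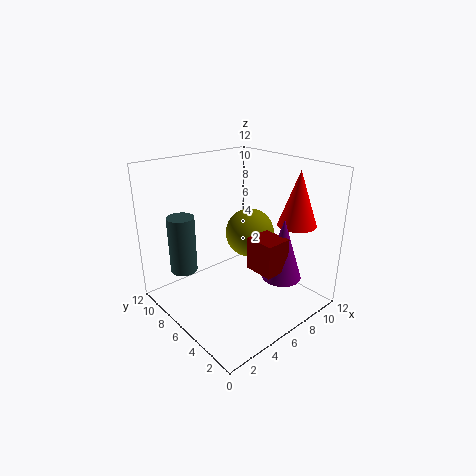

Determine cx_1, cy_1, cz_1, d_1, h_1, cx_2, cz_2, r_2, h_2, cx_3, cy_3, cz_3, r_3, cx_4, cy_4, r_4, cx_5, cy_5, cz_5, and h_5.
cx_1 = 4.5
cy_1 = 1
cz_1 = 5
d_1 = 2.25
h_1 = 2.5
cx_2 = 6.75
cz_2 = 4
r_2 = 1.5
h_2 = 4.75
cx_3 = 8.5
cy_3 = 2
cz_3 = 7.75
r_3 = 1.5
cx_4 = 9
cy_4 = 7.75
r_4 = 2.25
cx_5 = 1
cy_5 = 6.5
cz_5 = 4.75
h_5 = 4.25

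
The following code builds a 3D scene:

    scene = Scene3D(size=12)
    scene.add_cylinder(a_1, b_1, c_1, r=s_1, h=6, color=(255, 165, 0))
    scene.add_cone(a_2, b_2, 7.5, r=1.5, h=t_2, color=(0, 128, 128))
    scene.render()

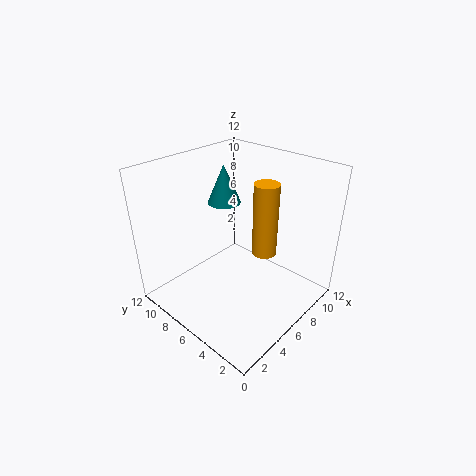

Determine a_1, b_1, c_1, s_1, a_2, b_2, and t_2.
a_1 = 7, b_1 = 4, c_1 = 5, s_1 = 1, a_2 = 8, b_2 = 9.5, t_2 = 3.5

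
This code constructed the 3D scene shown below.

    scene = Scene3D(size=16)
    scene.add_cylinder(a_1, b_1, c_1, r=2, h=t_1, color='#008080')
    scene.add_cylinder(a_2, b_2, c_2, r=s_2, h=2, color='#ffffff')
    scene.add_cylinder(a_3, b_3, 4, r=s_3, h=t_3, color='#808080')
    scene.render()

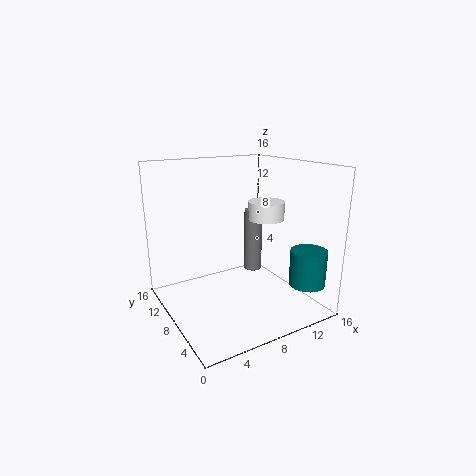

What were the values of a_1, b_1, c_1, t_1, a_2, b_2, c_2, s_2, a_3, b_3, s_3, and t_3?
a_1 = 14, b_1 = 3, c_1 = 3, t_1 = 4, a_2 = 11, b_2 = 7, c_2 = 10, s_2 = 2, a_3 = 10, b_3 = 8, s_3 = 1, t_3 = 7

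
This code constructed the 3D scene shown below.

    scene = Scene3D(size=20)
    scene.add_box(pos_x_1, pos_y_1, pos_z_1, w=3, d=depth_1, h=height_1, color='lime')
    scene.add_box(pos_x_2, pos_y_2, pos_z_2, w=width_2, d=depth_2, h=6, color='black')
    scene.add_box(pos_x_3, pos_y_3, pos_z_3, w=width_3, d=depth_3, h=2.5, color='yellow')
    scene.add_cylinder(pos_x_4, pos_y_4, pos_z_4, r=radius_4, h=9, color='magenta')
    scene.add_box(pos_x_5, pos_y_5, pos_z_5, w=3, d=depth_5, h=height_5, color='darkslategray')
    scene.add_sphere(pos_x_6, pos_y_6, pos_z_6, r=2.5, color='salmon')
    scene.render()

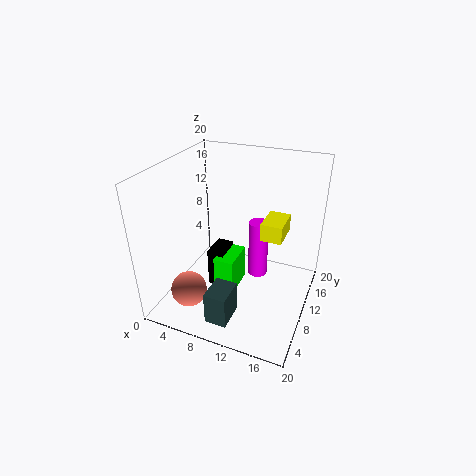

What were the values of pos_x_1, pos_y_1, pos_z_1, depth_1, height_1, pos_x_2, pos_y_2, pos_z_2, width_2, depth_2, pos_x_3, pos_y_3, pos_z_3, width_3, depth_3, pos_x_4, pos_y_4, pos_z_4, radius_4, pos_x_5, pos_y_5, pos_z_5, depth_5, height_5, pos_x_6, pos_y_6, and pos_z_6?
pos_x_1 = 6.5; pos_y_1 = 9; pos_z_1 = 0.5; depth_1 = 5; height_1 = 5.5; pos_x_2 = 5; pos_y_2 = 10; pos_z_2 = 0.5; width_2 = 2.5; depth_2 = 4; pos_x_3 = 13; pos_y_3 = 10.5; pos_z_3 = 10; width_3 = 3; depth_3 = 4.5; pos_x_4 = 11.5; pos_y_4 = 14.5; pos_z_4 = 1.5; radius_4 = 1.5; pos_x_5 = 8.5; pos_y_5 = 2; pos_z_5 = 1; depth_5 = 4; height_5 = 4.5; pos_x_6 = 4.5; pos_y_6 = 5; pos_z_6 = 3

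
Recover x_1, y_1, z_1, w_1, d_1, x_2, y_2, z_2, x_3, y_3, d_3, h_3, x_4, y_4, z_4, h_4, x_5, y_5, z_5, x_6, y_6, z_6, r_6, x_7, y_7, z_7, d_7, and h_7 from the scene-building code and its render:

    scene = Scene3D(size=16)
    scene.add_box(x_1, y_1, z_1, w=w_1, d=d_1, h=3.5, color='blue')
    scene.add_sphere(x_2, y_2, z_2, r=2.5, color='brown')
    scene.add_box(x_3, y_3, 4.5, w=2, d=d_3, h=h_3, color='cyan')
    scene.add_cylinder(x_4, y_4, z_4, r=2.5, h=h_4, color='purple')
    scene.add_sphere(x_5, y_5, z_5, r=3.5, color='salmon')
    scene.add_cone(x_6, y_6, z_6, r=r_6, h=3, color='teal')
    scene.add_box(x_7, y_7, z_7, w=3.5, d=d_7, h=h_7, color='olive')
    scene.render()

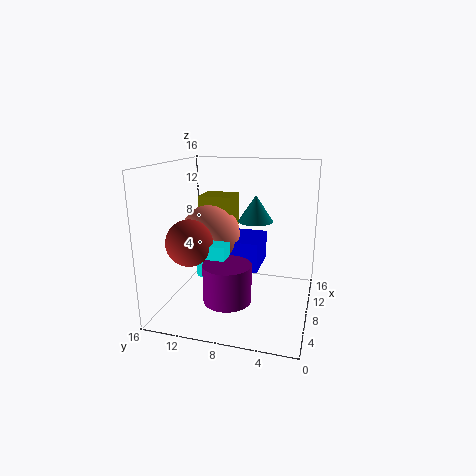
x_1 = 9, y_1 = 6, z_1 = 3.5, w_1 = 5.5, d_1 = 4.5, x_2 = 5, y_2 = 12.5, z_2 = 8, x_3 = 4.5, y_3 = 8.5, d_3 = 3, h_3 = 3.5, x_4 = 4, y_4 = 8, z_4 = 2.5, h_4 = 4, x_5 = 10, y_5 = 12, z_5 = 7.5, x_6 = 10, y_6 = 6.5, z_6 = 9.5, r_6 = 2, x_7 = 10, y_7 = 9.5, z_7 = 8, d_7 = 4, h_7 = 4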